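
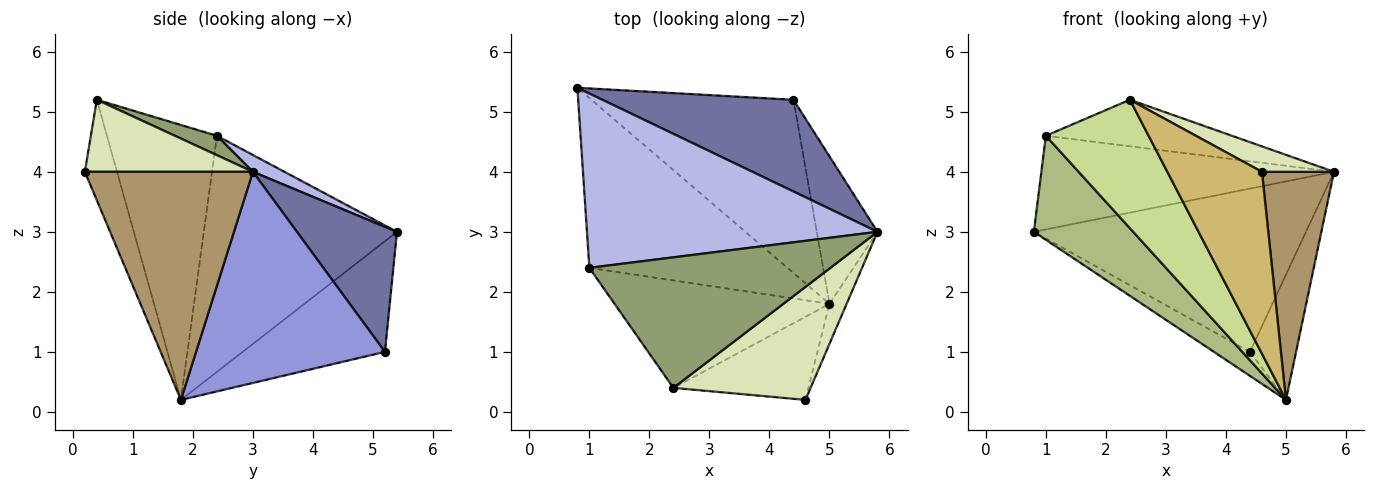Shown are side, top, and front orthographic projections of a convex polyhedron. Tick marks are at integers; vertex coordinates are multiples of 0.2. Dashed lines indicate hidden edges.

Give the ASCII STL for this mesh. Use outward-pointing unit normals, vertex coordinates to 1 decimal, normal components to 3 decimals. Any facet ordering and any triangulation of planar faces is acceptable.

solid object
 facet normal 0.305 0.830 0.466
  outer loop
   vertex 4.4 5.2 1.0
   vertex 0.8 5.4 3.0
   vertex 5.8 3.0 4.0
  endloop
 endfacet
 facet normal -0.477 0.121 -0.871
  outer loop
   vertex 4.4 5.2 1.0
   vertex 5.0 1.8 0.2
   vertex 0.8 5.4 3.0
  endloop
 endfacet
 facet normal 0.936 0.228 -0.269
  outer loop
   vertex 4.4 5.2 1.0
   vertex 5.8 3.0 4.0
   vertex 5.0 1.8 0.2
  endloop
 endfacet
 facet normal 0.051 0.473 0.880
  outer loop
   vertex 1.0 2.4 4.6
   vertex 5.8 3.0 4.0
   vertex 0.8 5.4 3.0
  endloop
 endfacet
 facet normal 0.076 0.335 0.939
  outer loop
   vertex 1.0 2.4 4.6
   vertex 2.4 0.4 5.2
   vertex 5.8 3.0 4.0
  endloop
 endfacet
 facet normal -0.713 -0.366 -0.598
  outer loop
   vertex 1.0 2.4 4.6
   vertex 0.8 5.4 3.0
   vertex 5.0 1.8 0.2
  endloop
 endfacet
 facet normal -0.634 -0.593 -0.496
  outer loop
   vertex 1.0 2.4 4.6
   vertex 5.0 1.8 0.2
   vertex 2.4 0.4 5.2
  endloop
 endfacet
 facet normal 0.456 -0.195 0.868
  outer loop
   vertex 4.6 0.2 4.0
   vertex 5.8 3.0 4.0
   vertex 2.4 0.4 5.2
  endloop
 endfacet
 facet normal 0.917 -0.393 -0.069
  outer loop
   vertex 4.6 0.2 4.0
   vertex 5.0 1.8 0.2
   vertex 5.8 3.0 4.0
  endloop
 endfacet
 facet normal -0.296 -0.869 -0.397
  outer loop
   vertex 4.6 0.2 4.0
   vertex 2.4 0.4 5.2
   vertex 5.0 1.8 0.2
  endloop
 endfacet
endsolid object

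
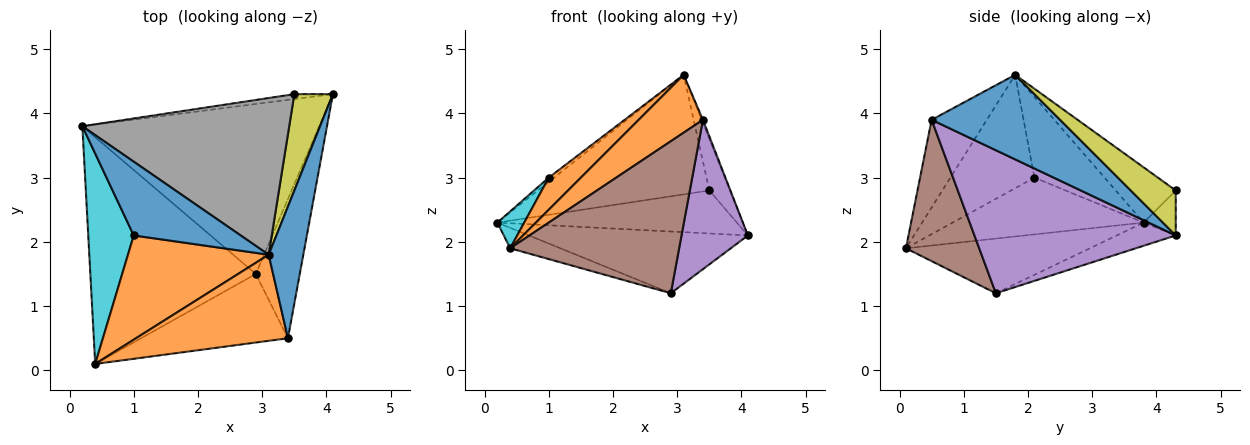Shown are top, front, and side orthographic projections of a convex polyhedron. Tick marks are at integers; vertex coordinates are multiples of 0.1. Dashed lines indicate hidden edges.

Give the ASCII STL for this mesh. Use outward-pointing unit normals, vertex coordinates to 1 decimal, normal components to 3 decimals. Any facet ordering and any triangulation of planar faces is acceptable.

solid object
 facet normal 0.925 0.009 0.379
  outer loop
   vertex 3.4 0.5 3.9
   vertex 4.1 4.3 2.1
   vertex 3.1 1.8 4.6
  endloop
 endfacet
 facet normal -0.432 -0.503 0.749
  outer loop
   vertex 3.4 0.5 3.9
   vertex 3.1 1.8 4.6
   vertex 0.4 0.1 1.9
  endloop
 endfacet
 facet normal -0.092 0.340 -0.936
  outer loop
   vertex 2.9 1.5 1.2
   vertex 0.2 3.8 2.3
   vertex 4.1 4.3 2.1
  endloop
 endfacet
 facet normal -0.313 0.085 -0.946
  outer loop
   vertex 2.9 1.5 1.2
   vertex 0.4 0.1 1.9
   vertex 0.2 3.8 2.3
  endloop
 endfacet
 facet normal 0.912 -0.301 -0.280
  outer loop
   vertex 2.9 1.5 1.2
   vertex 4.1 4.3 2.1
   vertex 3.4 0.5 3.9
  endloop
 endfacet
 facet normal 0.368 -0.848 -0.382
  outer loop
   vertex 2.9 1.5 1.2
   vertex 3.4 0.5 3.9
   vertex 0.4 0.1 1.9
  endloop
 endfacet
 facet normal -0.132 0.985 -0.113
  outer loop
   vertex 3.5 4.3 2.8
   vertex 4.1 4.3 2.1
   vertex 0.2 3.8 2.3
  endloop
 endfacet
 facet normal -0.208 0.593 0.778
  outer loop
   vertex 3.5 4.3 2.8
   vertex 0.2 3.8 2.3
   vertex 3.1 1.8 4.6
  endloop
 endfacet
 facet normal 0.717 0.328 0.615
  outer loop
   vertex 3.5 4.3 2.8
   vertex 3.1 1.8 4.6
   vertex 4.1 4.3 2.1
  endloop
 endfacet
 facet normal -0.776 -0.109 0.622
  outer loop
   vertex 1.0 2.1 3.0
   vertex 0.2 3.8 2.3
   vertex 0.4 0.1 1.9
  endloop
 endfacet
 facet normal -0.601 0.046 0.798
  outer loop
   vertex 1.0 2.1 3.0
   vertex 3.1 1.8 4.6
   vertex 0.2 3.8 2.3
  endloop
 endfacet
 facet normal -0.610 -0.233 0.757
  outer loop
   vertex 1.0 2.1 3.0
   vertex 0.4 0.1 1.9
   vertex 3.1 1.8 4.6
  endloop
 endfacet
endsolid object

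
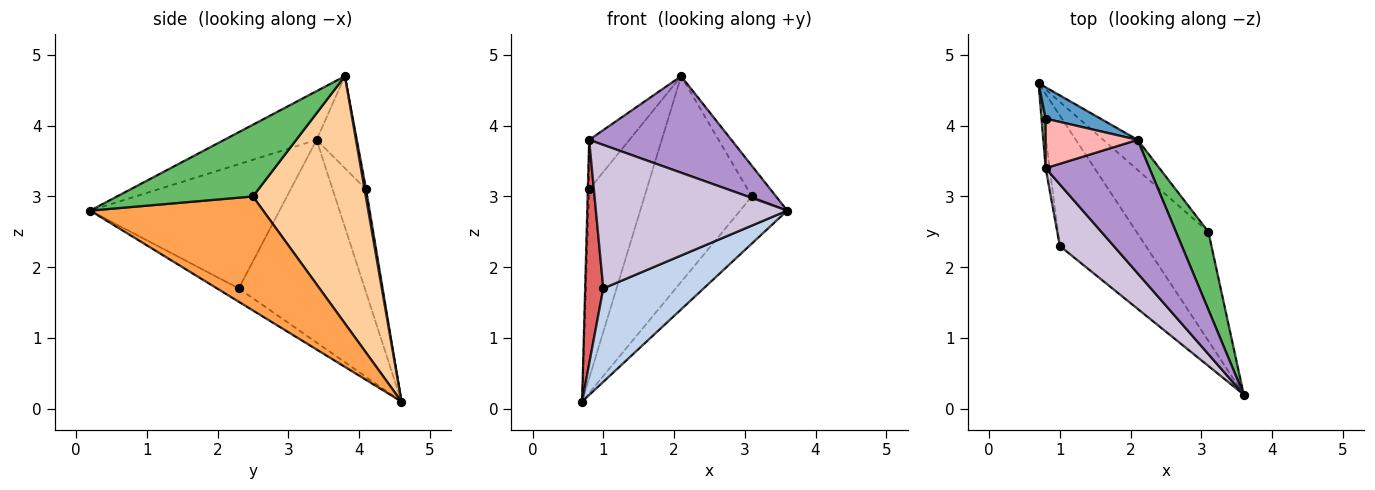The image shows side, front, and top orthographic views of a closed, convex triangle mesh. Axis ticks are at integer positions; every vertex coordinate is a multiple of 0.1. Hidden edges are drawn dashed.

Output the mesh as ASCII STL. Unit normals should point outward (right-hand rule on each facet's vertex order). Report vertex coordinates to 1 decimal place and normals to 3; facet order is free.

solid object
 facet normal 0.026 0.986 0.163
  outer loop
   vertex 0.8 4.1 3.1
   vertex 2.1 3.8 4.7
   vertex 0.7 4.6 0.1
  endloop
 endfacet
 facet normal -0.125 -0.578 -0.807
  outer loop
   vertex 1.0 2.3 1.7
   vertex 0.7 4.6 0.1
   vertex 3.6 0.2 2.8
  endloop
 endfacet
 facet normal 0.824 0.224 -0.520
  outer loop
   vertex 3.1 2.5 3.0
   vertex 3.6 0.2 2.8
   vertex 0.7 4.6 0.1
  endloop
 endfacet
 facet normal 0.721 0.686 -0.100
  outer loop
   vertex 3.1 2.5 3.0
   vertex 0.7 4.6 0.1
   vertex 2.1 3.8 4.7
  endloop
 endfacet
 facet normal 0.899 0.160 0.407
  outer loop
   vertex 3.1 2.5 3.0
   vertex 2.1 3.8 4.7
   vertex 3.6 0.2 2.8
  endloop
 endfacet
 facet normal -0.998 0.040 0.040
  outer loop
   vertex 0.8 3.4 3.8
   vertex 0.8 4.1 3.1
   vertex 0.7 4.6 0.1
  endloop
 endfacet
 facet normal -0.990 -0.143 -0.020
  outer loop
   vertex 0.8 3.4 3.8
   vertex 0.7 4.6 0.1
   vertex 1.0 2.3 1.7
  endloop
 endfacet
 facet normal -0.577 0.577 0.577
  outer loop
   vertex 0.8 3.4 3.8
   vertex 2.1 3.8 4.7
   vertex 0.8 4.1 3.1
  endloop
 endfacet
 facet normal -0.356 -0.548 0.757
  outer loop
   vertex 0.8 3.4 3.8
   vertex 3.6 0.2 2.8
   vertex 2.1 3.8 4.7
  endloop
 endfacet
 facet normal -0.673 -0.680 0.292
  outer loop
   vertex 0.8 3.4 3.8
   vertex 1.0 2.3 1.7
   vertex 3.6 0.2 2.8
  endloop
 endfacet
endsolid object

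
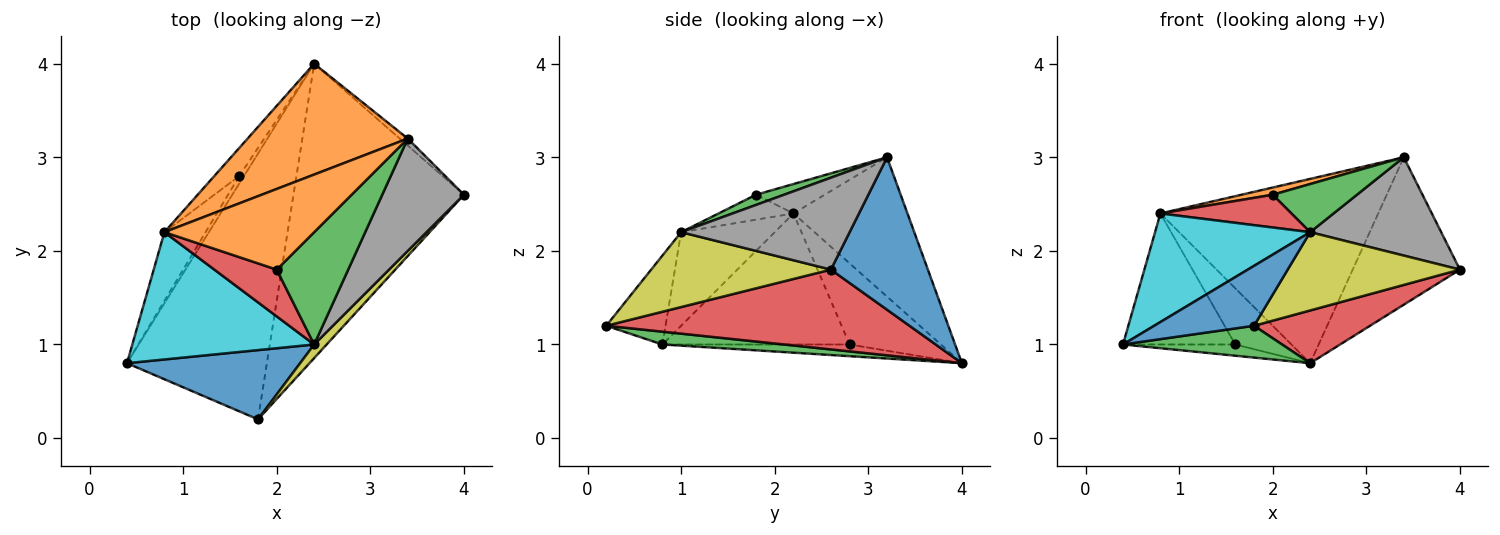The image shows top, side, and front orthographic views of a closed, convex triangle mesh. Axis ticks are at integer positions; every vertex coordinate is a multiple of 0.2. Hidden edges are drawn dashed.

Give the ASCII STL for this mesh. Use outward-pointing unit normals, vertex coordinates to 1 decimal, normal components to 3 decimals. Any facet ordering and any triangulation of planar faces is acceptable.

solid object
 facet normal 0.670 0.741 -0.035
  outer loop
   vertex 3.4 3.2 3.0
   vertex 4.0 2.6 1.8
   vertex 2.4 4.0 0.8
  endloop
 endfacet
 facet normal -0.409 0.782 0.470
  outer loop
   vertex 0.8 2.2 2.4
   vertex 3.4 3.2 3.0
   vertex 2.4 4.0 0.8
  endloop
 endfacet
 facet normal 0.091 -0.118 -0.989
  outer loop
   vertex 1.8 0.2 1.2
   vertex 0.4 0.8 1.0
   vertex 2.4 4.0 0.8
  endloop
 endfacet
 facet normal 0.419 -0.160 -0.894
  outer loop
   vertex 1.8 0.2 1.2
   vertex 2.4 4.0 0.8
   vertex 4.0 2.6 1.8
  endloop
 endfacet
 facet normal -0.811 0.487 -0.324
  outer loop
   vertex 1.6 2.8 1.0
   vertex 2.4 4.0 0.8
   vertex 0.4 0.8 1.0
  endloop
 endfacet
 facet normal -0.828 0.497 -0.260
  outer loop
   vertex 1.6 2.8 1.0
   vertex 0.4 0.8 1.0
   vertex 0.8 2.2 2.4
  endloop
 endfacet
 facet normal -0.824 0.507 -0.253
  outer loop
   vertex 1.6 2.8 1.0
   vertex 0.8 2.2 2.4
   vertex 2.4 4.0 0.8
  endloop
 endfacet
 facet normal 0.646 -0.503 0.574
  outer loop
   vertex 2.4 1.0 2.2
   vertex 4.0 2.6 1.8
   vertex 3.4 3.2 3.0
  endloop
 endfacet
 facet normal 0.717 -0.687 0.119
  outer loop
   vertex 2.4 1.0 2.2
   vertex 1.8 0.2 1.2
   vertex 4.0 2.6 1.8
  endloop
 endfacet
 facet normal -0.365 -0.604 0.708
  outer loop
   vertex 2.4 1.0 2.2
   vertex 0.8 2.2 2.4
   vertex 0.4 0.8 1.0
  endloop
 endfacet
 facet normal -0.362 -0.610 0.705
  outer loop
   vertex 2.4 1.0 2.2
   vertex 0.4 0.8 1.0
   vertex 1.8 0.2 1.2
  endloop
 endfacet
 facet normal -0.192 -0.087 0.978
  outer loop
   vertex 2.0 1.8 2.6
   vertex 3.4 3.2 3.0
   vertex 0.8 2.2 2.4
  endloop
 endfacet
 facet normal 0.130 -0.391 0.911
  outer loop
   vertex 2.0 1.8 2.6
   vertex 2.4 1.0 2.2
   vertex 3.4 3.2 3.0
  endloop
 endfacet
 facet normal -0.311 -0.545 0.778
  outer loop
   vertex 2.0 1.8 2.6
   vertex 0.8 2.2 2.4
   vertex 2.4 1.0 2.2
  endloop
 endfacet
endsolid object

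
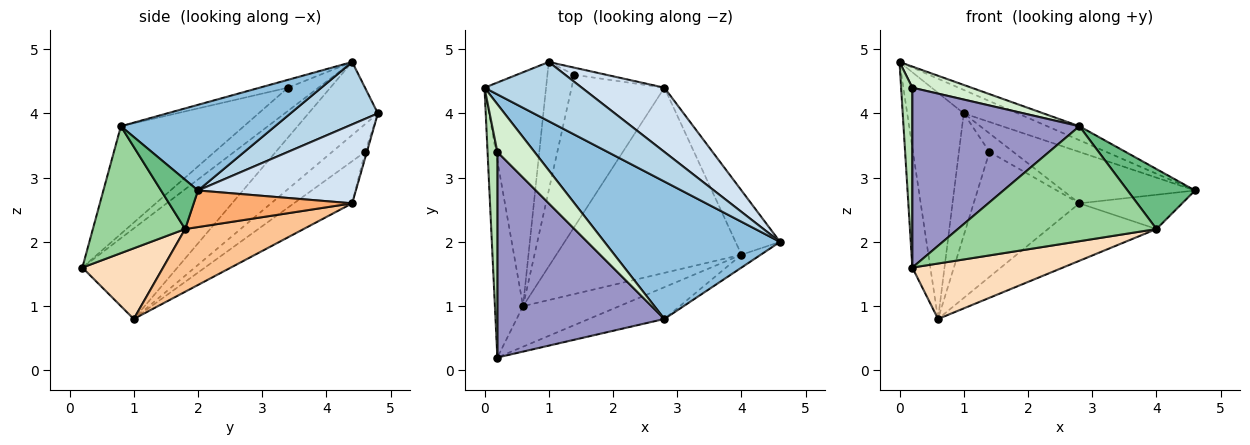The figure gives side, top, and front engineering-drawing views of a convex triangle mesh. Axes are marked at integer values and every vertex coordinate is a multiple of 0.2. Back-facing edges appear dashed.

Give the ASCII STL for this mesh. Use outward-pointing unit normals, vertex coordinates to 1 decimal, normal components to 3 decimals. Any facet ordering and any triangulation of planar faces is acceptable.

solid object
 facet normal -0.940 0.178 -0.292
  outer loop
   vertex 0.6 1.0 0.8
   vertex 0.2 0.2 1.6
   vertex 0.0 4.4 4.8
  endloop
 endfacet
 facet normal 0.437 0.091 0.895
  outer loop
   vertex 2.8 0.8 3.8
   vertex 4.6 2.0 2.8
   vertex 0.0 4.4 4.8
  endloop
 endfacet
 facet normal 0.512 0.316 0.798
  outer loop
   vertex 1.0 4.8 4.0
   vertex 0.0 4.4 4.8
   vertex 4.6 2.0 2.8
  endloop
 endfacet
 facet normal 0.598 0.501 0.626
  outer loop
   vertex 1.0 4.8 4.0
   vertex 4.6 2.0 2.8
   vertex 2.8 4.4 2.6
  endloop
 endfacet
 facet normal -0.649 0.529 -0.547
  outer loop
   vertex 1.0 4.8 4.0
   vertex 0.6 1.0 0.8
   vertex 0.0 4.4 4.8
  endloop
 endfacet
 facet normal 0.587 0.381 -0.714
  outer loop
   vertex 4.0 1.8 2.2
   vertex 2.8 4.4 2.6
   vertex 4.6 2.0 2.8
  endloop
 endfacet
 facet normal 0.308 0.282 -0.909
  outer loop
   vertex 4.0 1.8 2.2
   vertex 0.6 1.0 0.8
   vertex 2.8 4.4 2.6
  endloop
 endfacet
 facet normal 0.397 -0.741 -0.542
  outer loop
   vertex 4.0 1.8 2.2
   vertex 0.2 0.2 1.6
   vertex 0.6 1.0 0.8
  endloop
 endfacet
 facet normal 0.472 -0.862 -0.185
  outer loop
   vertex 4.0 1.8 2.2
   vertex 4.6 2.0 2.8
   vertex 2.8 0.8 3.8
  endloop
 endfacet
 facet normal 0.409 -0.880 -0.243
  outer loop
   vertex 4.0 1.8 2.2
   vertex 2.8 0.8 3.8
   vertex 0.2 0.2 1.6
  endloop
 endfacet
 facet normal -0.873 -0.322 0.367
  outer loop
   vertex 0.2 3.4 4.4
   vertex 0.0 4.4 4.8
   vertex 0.2 0.2 1.6
  endloop
 endfacet
 facet normal -0.190 -0.397 0.898
  outer loop
   vertex 0.2 3.4 4.4
   vertex 2.8 0.8 3.8
   vertex 0.0 4.4 4.8
  endloop
 endfacet
 facet normal -0.436 -0.593 0.677
  outer loop
   vertex 0.2 3.4 4.4
   vertex 0.2 0.2 1.6
   vertex 2.8 0.8 3.8
  endloop
 endfacet
 facet normal -0.331 0.600 -0.729
  outer loop
   vertex 1.4 4.6 3.4
   vertex 2.8 4.4 2.6
   vertex 0.6 1.0 0.8
  endloop
 endfacet
 facet normal -0.596 0.553 -0.582
  outer loop
   vertex 1.4 4.6 3.4
   vertex 0.6 1.0 0.8
   vertex 1.0 4.8 4.0
  endloop
 endfacet
 facet normal -0.072 0.931 -0.358
  outer loop
   vertex 1.4 4.6 3.4
   vertex 1.0 4.8 4.0
   vertex 2.8 4.4 2.6
  endloop
 endfacet
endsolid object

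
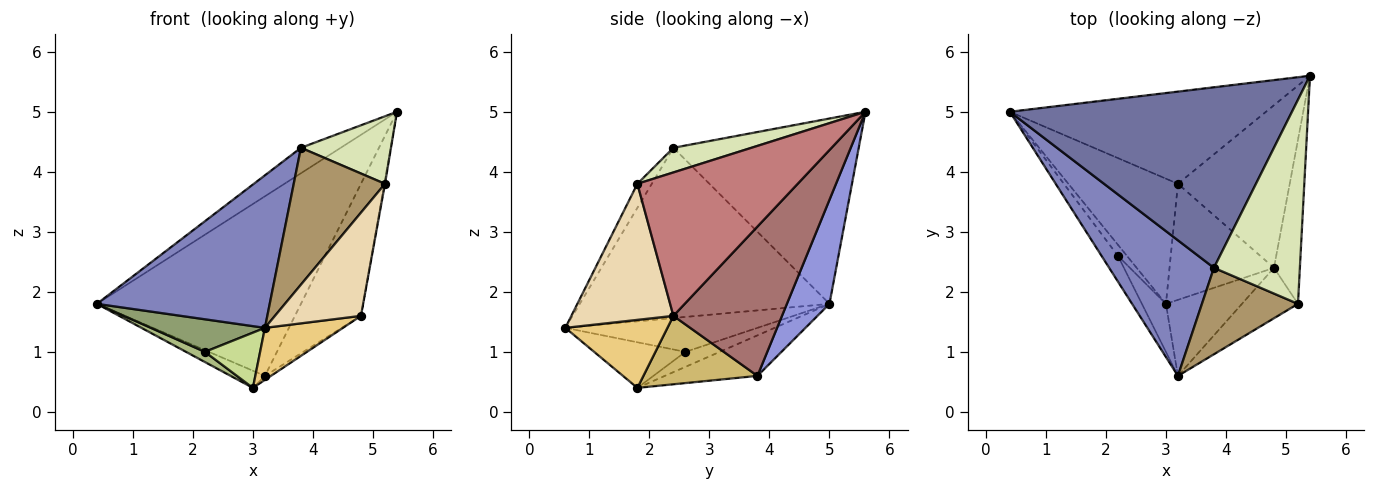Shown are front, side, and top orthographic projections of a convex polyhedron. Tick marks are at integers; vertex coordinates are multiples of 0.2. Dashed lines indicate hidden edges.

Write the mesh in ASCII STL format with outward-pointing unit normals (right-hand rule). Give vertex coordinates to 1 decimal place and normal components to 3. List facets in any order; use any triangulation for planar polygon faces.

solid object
 facet normal -0.545 0.117 0.830
  outer loop
   vertex 3.8 2.4 4.4
   vertex 5.4 5.6 5.0
   vertex 0.4 5.0 1.8
  endloop
 endfacet
 facet normal -0.734 -0.508 0.451
  outer loop
   vertex 3.8 2.4 4.4
   vertex 0.4 5.0 1.8
   vertex 3.2 0.6 1.4
  endloop
 endfacet
 facet normal 0.182 0.875 -0.449
  outer loop
   vertex 3.2 3.8 0.6
   vertex 0.4 5.0 1.8
   vertex 5.4 5.6 5.0
  endloop
 endfacet
 facet normal -0.344 0.127 -0.930
  outer loop
   vertex 3.2 3.8 0.6
   vertex 3.0 1.8 0.4
   vertex 0.4 5.0 1.8
  endloop
 endfacet
 facet normal -0.798 -0.474 -0.374
  outer loop
   vertex 2.2 2.6 1.0
   vertex 3.2 0.6 1.4
   vertex 0.4 5.0 1.8
  endloop
 endfacet
 facet normal -0.776 -0.427 -0.465
  outer loop
   vertex 2.2 2.6 1.0
   vertex 0.4 5.0 1.8
   vertex 3.0 1.8 0.4
  endloop
 endfacet
 facet normal -0.780 -0.472 -0.411
  outer loop
   vertex 2.2 2.6 1.0
   vertex 3.0 1.8 0.4
   vertex 3.2 0.6 1.4
  endloop
 endfacet
 facet normal 0.263 -0.303 0.916
  outer loop
   vertex 5.2 1.8 3.8
   vertex 5.4 5.6 5.0
   vertex 3.8 2.4 4.4
  endloop
 endfacet
 facet normal -0.132 -0.838 0.529
  outer loop
   vertex 5.2 1.8 3.8
   vertex 3.8 2.4 4.4
   vertex 3.2 0.6 1.4
  endloop
 endfacet
 facet normal 0.548 0.029 -0.836
  outer loop
   vertex 4.8 2.4 1.6
   vertex 3.0 1.8 0.4
   vertex 3.2 3.8 0.6
  endloop
 endfacet
 facet normal 0.594 -0.454 -0.664
  outer loop
   vertex 4.8 2.4 1.6
   vertex 3.2 0.6 1.4
   vertex 3.0 1.8 0.4
  endloop
 endfacet
 facet normal 0.729 -0.615 -0.300
  outer loop
   vertex 4.8 2.4 1.6
   vertex 5.2 1.8 3.8
   vertex 3.2 0.6 1.4
  endloop
 endfacet
 facet normal 0.720 0.438 -0.539
  outer loop
   vertex 4.8 2.4 1.6
   vertex 3.2 3.8 0.6
   vertex 5.4 5.6 5.0
  endloop
 endfacet
 facet normal 0.984 0.004 -0.178
  outer loop
   vertex 4.8 2.4 1.6
   vertex 5.4 5.6 5.0
   vertex 5.2 1.8 3.8
  endloop
 endfacet
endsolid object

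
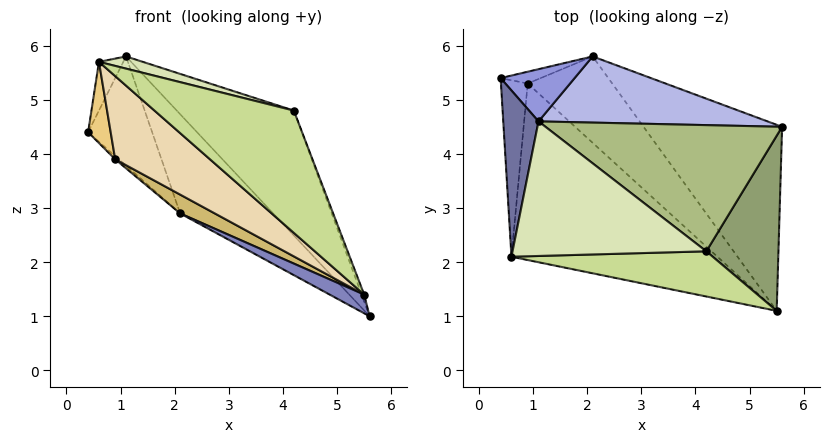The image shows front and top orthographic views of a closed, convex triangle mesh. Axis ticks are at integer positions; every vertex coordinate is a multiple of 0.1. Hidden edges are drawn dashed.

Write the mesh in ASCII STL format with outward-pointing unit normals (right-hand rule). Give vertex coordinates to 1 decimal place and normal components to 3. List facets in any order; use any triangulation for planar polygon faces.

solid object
 facet normal -0.848 0.149 0.509
  outer loop
   vertex 0.6 2.1 5.7
   vertex 1.1 4.6 5.8
   vertex 0.4 5.4 4.4
  endloop
 endfacet
 facet normal -0.500 -0.087 -0.862
  outer loop
   vertex 2.1 5.8 2.9
   vertex 5.6 4.5 1.0
   vertex 5.5 1.1 1.4
  endloop
 endfacet
 facet normal 0.166 0.890 0.425
  outer loop
   vertex 2.1 5.8 2.9
   vertex 0.4 5.4 4.4
   vertex 1.1 4.6 5.8
  endloop
 endfacet
 facet normal 0.521 0.710 0.474
  outer loop
   vertex 2.1 5.8 2.9
   vertex 1.1 4.6 5.8
   vertex 5.6 4.5 1.0
  endloop
 endfacet
 facet normal 0.935 0.014 0.353
  outer loop
   vertex 4.2 2.2 4.8
   vertex 5.5 1.1 1.4
   vertex 5.6 4.5 1.0
  endloop
 endfacet
 facet normal 0.612 0.556 0.562
  outer loop
   vertex 4.2 2.2 4.8
   vertex 5.6 4.5 1.0
   vertex 1.1 4.6 5.8
  endloop
 endfacet
 facet normal 0.112 -0.932 0.344
  outer loop
   vertex 4.2 2.2 4.8
   vertex 0.6 2.1 5.7
   vertex 5.5 1.1 1.4
  endloop
 endfacet
 facet normal 0.244 -0.087 0.966
  outer loop
   vertex 4.2 2.2 4.8
   vertex 1.1 4.6 5.8
   vertex 0.6 2.1 5.7
  endloop
 endfacet
 facet normal -0.674 0.193 -0.713
  outer loop
   vertex 0.9 5.3 3.9
   vertex 0.4 5.4 4.4
   vertex 2.1 5.8 2.9
  endloop
 endfacet
 facet normal -0.587 -0.172 -0.791
  outer loop
   vertex 0.9 5.3 3.9
   vertex 2.1 5.8 2.9
   vertex 5.5 1.1 1.4
  endloop
 endfacet
 facet normal -0.704 -0.297 -0.645
  outer loop
   vertex 0.9 5.3 3.9
   vertex 0.6 2.1 5.7
   vertex 0.4 5.4 4.4
  endloop
 endfacet
 facet normal -0.661 -0.320 -0.679
  outer loop
   vertex 0.9 5.3 3.9
   vertex 5.5 1.1 1.4
   vertex 0.6 2.1 5.7
  endloop
 endfacet
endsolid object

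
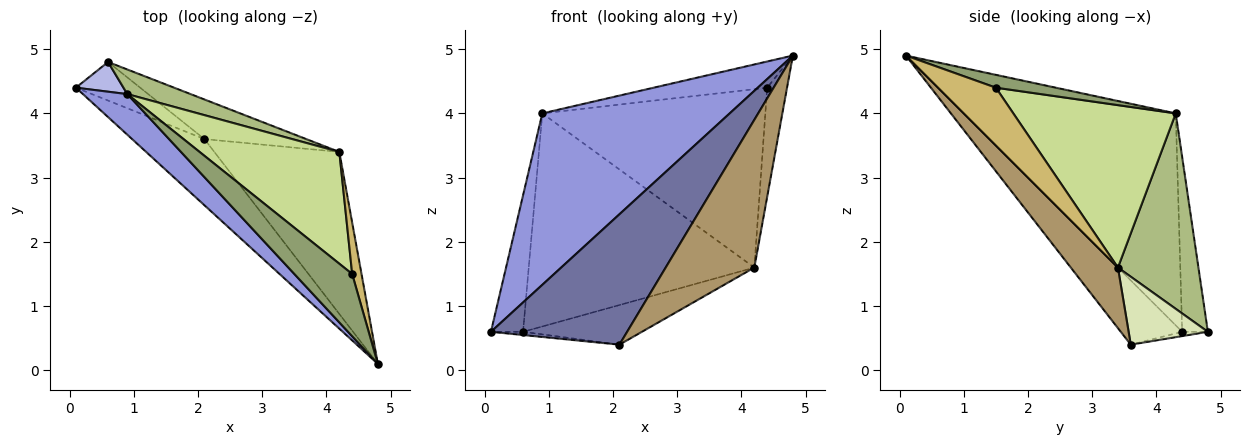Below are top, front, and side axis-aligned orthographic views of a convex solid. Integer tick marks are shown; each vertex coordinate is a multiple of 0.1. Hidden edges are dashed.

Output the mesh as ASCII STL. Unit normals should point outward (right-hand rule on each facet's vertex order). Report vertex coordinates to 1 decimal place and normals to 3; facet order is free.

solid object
 facet normal -0.373 -0.827 -0.420
  outer loop
   vertex 2.1 3.6 0.4
   vertex 4.8 0.1 4.9
   vertex 0.1 4.4 0.6
  endloop
 endfacet
 facet normal -0.066 0.083 -0.994
  outer loop
   vertex 0.6 4.8 0.6
   vertex 2.1 3.6 0.4
   vertex 0.1 4.4 0.6
  endloop
 endfacet
 facet normal -0.740 -0.654 0.155
  outer loop
   vertex 0.9 4.3 4.0
   vertex 0.1 4.4 0.6
   vertex 4.8 0.1 4.9
  endloop
 endfacet
 facet normal -0.616 0.770 0.168
  outer loop
   vertex 0.9 4.3 4.0
   vertex 0.6 4.8 0.6
   vertex 0.1 4.4 0.6
  endloop
 endfacet
 facet normal 0.201 0.380 0.903
  outer loop
   vertex 4.4 1.5 4.4
   vertex 0.9 4.3 4.0
   vertex 4.8 0.1 4.9
  endloop
 endfacet
 facet normal 0.334 0.936 0.108
  outer loop
   vertex 4.2 3.4 1.6
   vertex 0.6 4.8 0.6
   vertex 0.9 4.3 4.0
  endloop
 endfacet
 facet normal 0.525 0.721 0.452
  outer loop
   vertex 4.2 3.4 1.6
   vertex 0.9 4.3 4.0
   vertex 4.4 1.5 4.4
  endloop
 endfacet
 facet normal 0.426 0.640 -0.640
  outer loop
   vertex 4.2 3.4 1.6
   vertex 2.1 3.6 0.4
   vertex 0.6 4.8 0.6
  endloop
 endfacet
 facet normal 0.337 -0.634 -0.696
  outer loop
   vertex 4.2 3.4 1.6
   vertex 4.8 0.1 4.9
   vertex 2.1 3.6 0.4
  endloop
 endfacet
 facet normal 0.935 0.321 0.151
  outer loop
   vertex 4.2 3.4 1.6
   vertex 4.4 1.5 4.4
   vertex 4.8 0.1 4.9
  endloop
 endfacet
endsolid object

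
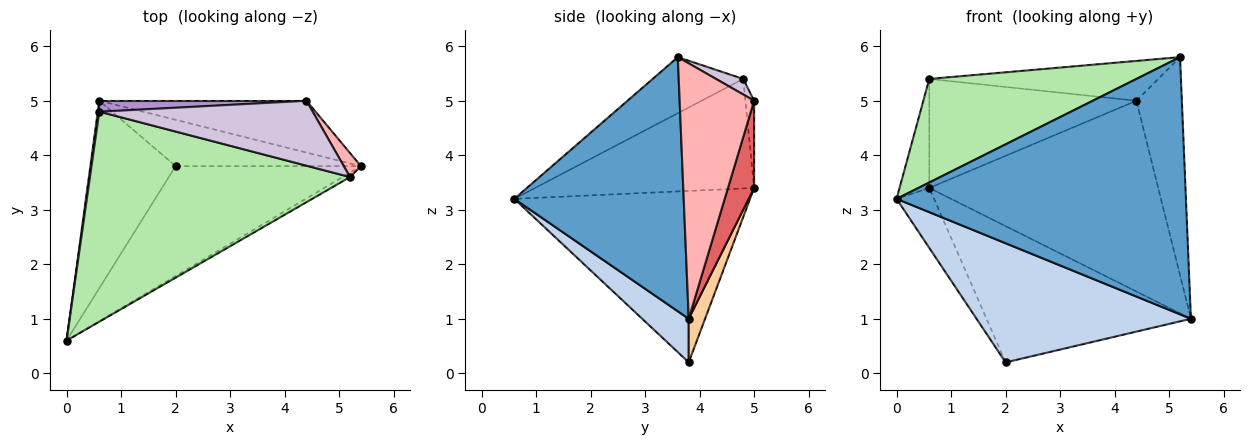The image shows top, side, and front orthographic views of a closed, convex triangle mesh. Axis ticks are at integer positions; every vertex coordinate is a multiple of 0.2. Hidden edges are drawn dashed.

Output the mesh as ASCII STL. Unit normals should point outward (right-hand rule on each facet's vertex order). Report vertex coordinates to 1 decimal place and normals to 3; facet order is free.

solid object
 facet normal 0.505 -0.863 -0.015
  outer loop
   vertex 5.2 3.6 5.8
   vertex 0.0 0.6 3.2
   vertex 5.4 3.8 1.0
  endloop
 endfacet
 facet normal 0.158 -0.726 -0.669
  outer loop
   vertex 2.0 3.8 0.2
   vertex 5.4 3.8 1.0
   vertex 0.0 0.6 3.2
  endloop
 endfacet
 facet normal -0.887 0.141 -0.441
  outer loop
   vertex 2.0 3.8 0.2
   vertex 0.0 0.6 3.2
   vertex 0.6 5.0 3.4
  endloop
 endfacet
 facet normal 0.076 0.944 -0.321
  outer loop
   vertex 2.0 3.8 0.2
   vertex 0.6 5.0 3.4
   vertex 5.4 3.8 1.0
  endloop
 endfacet
 facet normal -0.991 0.135 0.013
  outer loop
   vertex 0.6 4.8 5.4
   vertex 0.6 5.0 3.4
   vertex 0.0 0.6 3.2
  endloop
 endfacet
 facet normal -0.190 -0.434 0.881
  outer loop
   vertex 0.6 4.8 5.4
   vertex 0.0 0.6 3.2
   vertex 5.2 3.6 5.8
  endloop
 endfacet
 facet normal 0.110 0.959 -0.260
  outer loop
   vertex 4.4 5.0 5.0
   vertex 5.4 3.8 1.0
   vertex 0.6 5.0 3.4
  endloop
 endfacet
 facet normal 0.852 0.520 0.057
  outer loop
   vertex 4.4 5.0 5.0
   vertex 5.2 3.6 5.8
   vertex 5.4 3.8 1.0
  endloop
 endfacet
 facet normal -0.042 0.994 0.099
  outer loop
   vertex 4.4 5.0 5.0
   vertex 0.6 5.0 3.4
   vertex 0.6 4.8 5.4
  endloop
 endfacet
 facet normal 0.062 0.522 0.851
  outer loop
   vertex 4.4 5.0 5.0
   vertex 0.6 4.8 5.4
   vertex 5.2 3.6 5.8
  endloop
 endfacet
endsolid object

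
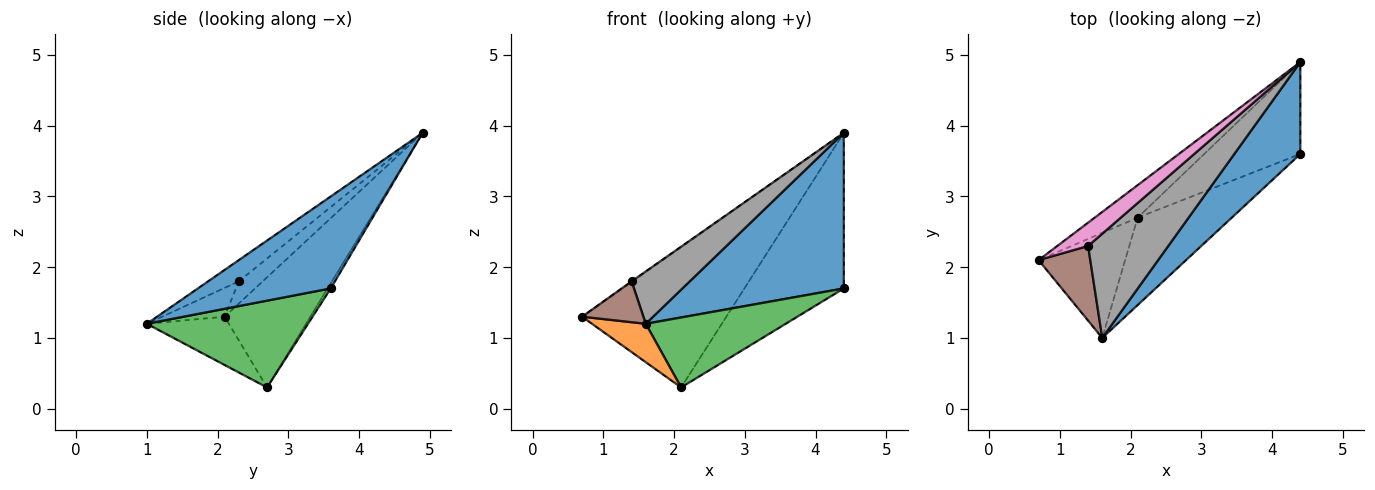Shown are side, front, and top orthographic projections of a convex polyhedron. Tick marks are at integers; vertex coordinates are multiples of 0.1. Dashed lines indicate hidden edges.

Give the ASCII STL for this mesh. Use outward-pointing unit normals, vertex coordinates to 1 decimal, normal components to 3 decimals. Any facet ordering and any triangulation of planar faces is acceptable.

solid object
 facet normal 0.578 -0.702 0.415
  outer loop
   vertex 4.4 4.9 3.9
   vertex 1.6 1.0 1.2
   vertex 4.4 3.6 1.7
  endloop
 endfacet
 facet normal -0.464 -0.304 -0.832
  outer loop
   vertex 2.1 2.7 0.3
   vertex 1.6 1.0 1.2
   vertex 0.7 2.1 1.3
  endloop
 endfacet
 facet normal 0.584 -0.507 -0.634
  outer loop
   vertex 2.1 2.7 0.3
   vertex 4.4 3.6 1.7
   vertex 1.6 1.0 1.2
  endloop
 endfacet
 facet normal -0.501 0.843 -0.195
  outer loop
   vertex 2.1 2.7 0.3
   vertex 0.7 2.1 1.3
   vertex 4.4 4.9 3.9
  endloop
 endfacet
 facet normal -0.027 0.861 -0.509
  outer loop
   vertex 2.1 2.7 0.3
   vertex 4.4 4.9 3.9
   vertex 4.4 3.6 1.7
  endloop
 endfacet
 facet normal -0.440 -0.431 0.788
  outer loop
   vertex 1.4 2.3 1.8
   vertex 0.7 2.1 1.3
   vertex 1.6 1.0 1.2
  endloop
 endfacet
 facet normal -0.585 0.020 0.811
  outer loop
   vertex 1.4 2.3 1.8
   vertex 4.4 4.9 3.9
   vertex 0.7 2.1 1.3
  endloop
 endfacet
 facet normal -0.230 -0.437 0.870
  outer loop
   vertex 1.4 2.3 1.8
   vertex 1.6 1.0 1.2
   vertex 4.4 4.9 3.9
  endloop
 endfacet
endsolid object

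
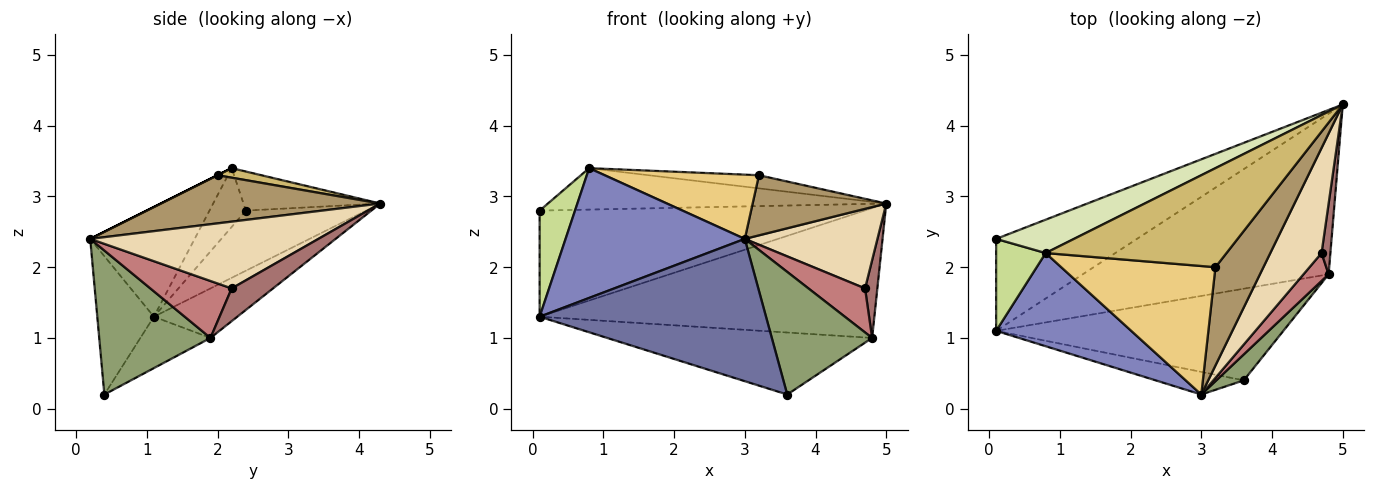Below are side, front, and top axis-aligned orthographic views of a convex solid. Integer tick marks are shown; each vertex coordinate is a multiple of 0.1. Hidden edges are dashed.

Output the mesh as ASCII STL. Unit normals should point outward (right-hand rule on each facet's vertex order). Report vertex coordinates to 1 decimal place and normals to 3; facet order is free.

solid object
 facet normal -0.240 -0.959 -0.153
  outer loop
   vertex 3.0 0.2 2.4
   vertex 0.1 1.1 1.3
   vertex 3.6 0.4 0.2
  endloop
 endfacet
 facet normal -0.428 -0.734 0.527
  outer loop
   vertex 0.8 2.2 3.4
   vertex 0.1 1.1 1.3
   vertex 3.0 0.2 2.4
  endloop
 endfacet
 facet normal -0.155 0.621 -0.768
  outer loop
   vertex 4.8 1.9 1.0
   vertex 0.1 1.1 1.3
   vertex 5.0 4.3 2.9
  endloop
 endfacet
 facet normal -0.147 0.554 -0.819
  outer loop
   vertex 4.8 1.9 1.0
   vertex 3.6 0.4 0.2
   vertex 0.1 1.1 1.3
  endloop
 endfacet
 facet normal 0.735 -0.663 0.140
  outer loop
   vertex 4.8 1.9 1.0
   vertex 3.0 0.2 2.4
   vertex 3.6 0.4 0.2
  endloop
 endfacet
 facet normal -0.269 0.728 -0.631
  outer loop
   vertex 0.1 2.4 2.8
   vertex 5.0 4.3 2.9
   vertex 0.1 1.1 1.3
  endloop
 endfacet
 facet normal -0.614 -0.597 0.517
  outer loop
   vertex 0.1 2.4 2.8
   vertex 0.1 1.1 1.3
   vertex 0.8 2.2 3.4
  endloop
 endfacet
 facet normal -0.300 0.743 0.598
  outer loop
   vertex 0.1 2.4 2.8
   vertex 0.8 2.2 3.4
   vertex 5.0 4.3 2.9
  endloop
 endfacet
 facet normal 0.650 -0.396 0.648
  outer loop
   vertex 3.2 2.0 3.3
   vertex 3.0 0.2 2.4
   vertex 5.0 4.3 2.9
  endloop
 endfacet
 facet normal 0.052 0.131 0.990
  outer loop
   vertex 3.2 2.0 3.3
   vertex 5.0 4.3 2.9
   vertex 0.8 2.2 3.4
  endloop
 endfacet
 facet normal 0.000 -0.447 0.894
  outer loop
   vertex 3.2 2.0 3.3
   vertex 0.8 2.2 3.4
   vertex 3.0 0.2 2.4
  endloop
 endfacet
 facet normal 0.720 -0.419 0.553
  outer loop
   vertex 4.7 2.2 1.7
   vertex 5.0 4.3 2.9
   vertex 3.0 0.2 2.4
  endloop
 endfacet
 facet normal 0.928 -0.276 0.251
  outer loop
   vertex 4.7 2.2 1.7
   vertex 4.8 1.9 1.0
   vertex 5.0 4.3 2.9
  endloop
 endfacet
 facet normal 0.772 -0.537 0.340
  outer loop
   vertex 4.7 2.2 1.7
   vertex 3.0 0.2 2.4
   vertex 4.8 1.9 1.0
  endloop
 endfacet
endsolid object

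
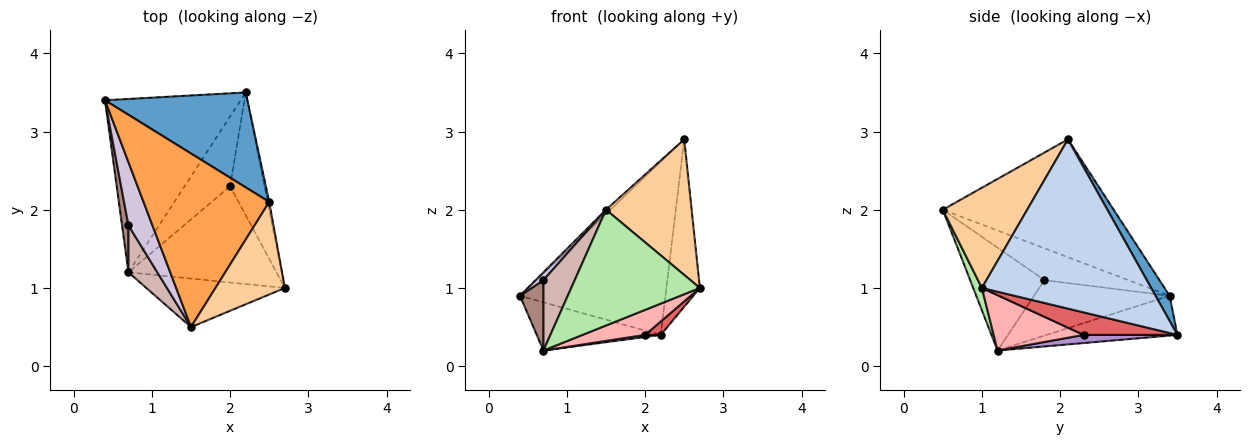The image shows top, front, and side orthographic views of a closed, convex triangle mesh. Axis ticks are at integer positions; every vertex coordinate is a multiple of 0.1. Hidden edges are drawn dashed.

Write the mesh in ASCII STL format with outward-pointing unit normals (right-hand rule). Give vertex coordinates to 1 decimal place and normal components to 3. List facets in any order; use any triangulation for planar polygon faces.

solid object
 facet normal 0.085 0.874 0.479
  outer loop
   vertex 2.5 2.1 2.9
   vertex 2.2 3.5 0.4
   vertex 0.4 3.4 0.9
  endloop
 endfacet
 facet normal 0.981 0.194 -0.009
  outer loop
   vertex 2.5 2.1 2.9
   vertex 2.7 1.0 1.0
   vertex 2.2 3.5 0.4
  endloop
 endfacet
 facet normal -0.684 0.017 0.729
  outer loop
   vertex 1.5 0.5 2.0
   vertex 2.5 2.1 2.9
   vertex 0.4 3.4 0.9
  endloop
 endfacet
 facet normal 0.631 -0.641 0.437
  outer loop
   vertex 1.5 0.5 2.0
   vertex 2.7 1.0 1.0
   vertex 2.5 2.1 2.9
  endloop
 endfacet
 facet normal -0.272 0.258 -0.927
  outer loop
   vertex 0.7 1.2 0.2
   vertex 0.4 3.4 0.9
   vertex 2.2 3.5 0.4
  endloop
 endfacet
 facet normal 0.062 -0.921 -0.386
  outer loop
   vertex 0.7 1.2 0.2
   vertex 2.7 1.0 1.0
   vertex 1.5 0.5 2.0
  endloop
 endfacet
 facet normal 0.545 -0.091 -0.833
  outer loop
   vertex 2.0 2.3 0.4
   vertex 2.2 3.5 0.4
   vertex 2.7 1.0 1.0
  endloop
 endfacet
 facet normal 0.340 -0.237 -0.910
  outer loop
   vertex 2.0 2.3 0.4
   vertex 2.7 1.0 1.0
   vertex 0.7 1.2 0.2
  endloop
 endfacet
 facet normal 0.176 -0.029 -0.984
  outer loop
   vertex 2.0 2.3 0.4
   vertex 0.7 1.2 0.2
   vertex 2.2 3.5 0.4
  endloop
 endfacet
 facet normal -0.796 -0.074 0.601
  outer loop
   vertex 0.7 1.8 1.1
   vertex 1.5 0.5 2.0
   vertex 0.4 3.4 0.9
  endloop
 endfacet
 facet normal -0.979 -0.169 0.113
  outer loop
   vertex 0.7 1.8 1.1
   vertex 0.4 3.4 0.9
   vertex 0.7 1.2 0.2
  endloop
 endfacet
 facet normal -0.892 -0.376 0.250
  outer loop
   vertex 0.7 1.8 1.1
   vertex 0.7 1.2 0.2
   vertex 1.5 0.5 2.0
  endloop
 endfacet
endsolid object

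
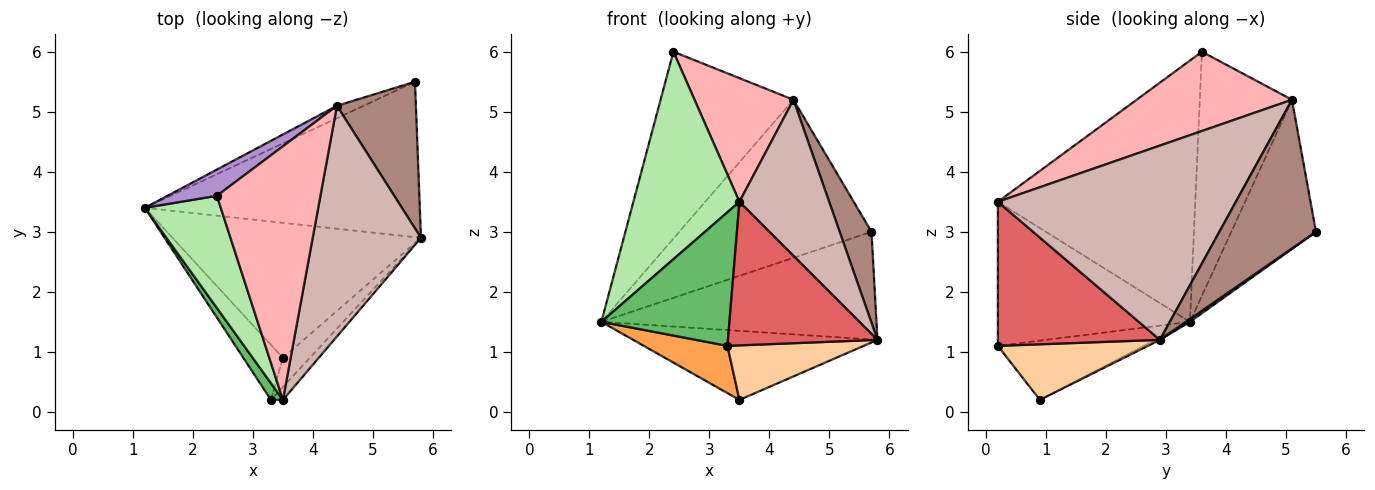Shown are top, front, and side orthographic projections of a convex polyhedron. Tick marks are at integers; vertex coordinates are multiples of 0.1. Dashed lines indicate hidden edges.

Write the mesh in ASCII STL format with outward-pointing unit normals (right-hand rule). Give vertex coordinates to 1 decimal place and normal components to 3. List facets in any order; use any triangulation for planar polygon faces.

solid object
 facet normal 0.008 0.569 -0.822
  outer loop
   vertex 5.7 5.5 3.0
   vertex 5.8 2.9 1.2
   vertex 1.2 3.4 1.5
  endloop
 endfacet
 facet normal -0.009 0.455 -0.890
  outer loop
   vertex 3.5 0.9 0.2
   vertex 1.2 3.4 1.5
   vertex 5.8 2.9 1.2
  endloop
 endfacet
 facet normal -0.751 -0.430 -0.501
  outer loop
   vertex 3.5 0.9 0.2
   vertex 3.3 0.2 1.1
   vertex 1.2 3.4 1.5
  endloop
 endfacet
 facet normal 0.697 -0.633 -0.337
  outer loop
   vertex 3.5 0.9 0.2
   vertex 5.8 2.9 1.2
   vertex 3.3 0.2 1.1
  endloop
 endfacet
 facet normal -0.830 -0.553 0.069
  outer loop
   vertex 3.5 0.2 3.5
   vertex 1.2 3.4 1.5
   vertex 3.3 0.2 1.1
  endloop
 endfacet
 facet normal -0.853 -0.458 0.248
  outer loop
   vertex 3.5 0.2 3.5
   vertex 2.4 3.6 6.0
   vertex 1.2 3.4 1.5
  endloop
 endfacet
 facet normal 0.734 -0.677 -0.061
  outer loop
   vertex 3.5 0.2 3.5
   vertex 3.3 0.2 1.1
   vertex 5.8 2.9 1.2
  endloop
 endfacet
 facet normal 0.567 -0.361 0.740
  outer loop
   vertex 4.4 5.1 5.2
   vertex 2.4 3.6 6.0
   vertex 3.5 0.2 3.5
  endloop
 endfacet
 facet normal -0.566 0.816 0.115
  outer loop
   vertex 4.4 5.1 5.2
   vertex 1.2 3.4 1.5
   vertex 2.4 3.6 6.0
  endloop
 endfacet
 facet normal -0.402 0.913 -0.072
  outer loop
   vertex 4.4 5.1 5.2
   vertex 5.7 5.5 3.0
   vertex 1.2 3.4 1.5
  endloop
 endfacet
 facet normal 0.848 -0.279 0.450
  outer loop
   vertex 4.4 5.1 5.2
   vertex 5.8 2.9 1.2
   vertex 5.7 5.5 3.0
  endloop
 endfacet
 facet normal 0.830 -0.313 0.462
  outer loop
   vertex 4.4 5.1 5.2
   vertex 3.5 0.2 3.5
   vertex 5.8 2.9 1.2
  endloop
 endfacet
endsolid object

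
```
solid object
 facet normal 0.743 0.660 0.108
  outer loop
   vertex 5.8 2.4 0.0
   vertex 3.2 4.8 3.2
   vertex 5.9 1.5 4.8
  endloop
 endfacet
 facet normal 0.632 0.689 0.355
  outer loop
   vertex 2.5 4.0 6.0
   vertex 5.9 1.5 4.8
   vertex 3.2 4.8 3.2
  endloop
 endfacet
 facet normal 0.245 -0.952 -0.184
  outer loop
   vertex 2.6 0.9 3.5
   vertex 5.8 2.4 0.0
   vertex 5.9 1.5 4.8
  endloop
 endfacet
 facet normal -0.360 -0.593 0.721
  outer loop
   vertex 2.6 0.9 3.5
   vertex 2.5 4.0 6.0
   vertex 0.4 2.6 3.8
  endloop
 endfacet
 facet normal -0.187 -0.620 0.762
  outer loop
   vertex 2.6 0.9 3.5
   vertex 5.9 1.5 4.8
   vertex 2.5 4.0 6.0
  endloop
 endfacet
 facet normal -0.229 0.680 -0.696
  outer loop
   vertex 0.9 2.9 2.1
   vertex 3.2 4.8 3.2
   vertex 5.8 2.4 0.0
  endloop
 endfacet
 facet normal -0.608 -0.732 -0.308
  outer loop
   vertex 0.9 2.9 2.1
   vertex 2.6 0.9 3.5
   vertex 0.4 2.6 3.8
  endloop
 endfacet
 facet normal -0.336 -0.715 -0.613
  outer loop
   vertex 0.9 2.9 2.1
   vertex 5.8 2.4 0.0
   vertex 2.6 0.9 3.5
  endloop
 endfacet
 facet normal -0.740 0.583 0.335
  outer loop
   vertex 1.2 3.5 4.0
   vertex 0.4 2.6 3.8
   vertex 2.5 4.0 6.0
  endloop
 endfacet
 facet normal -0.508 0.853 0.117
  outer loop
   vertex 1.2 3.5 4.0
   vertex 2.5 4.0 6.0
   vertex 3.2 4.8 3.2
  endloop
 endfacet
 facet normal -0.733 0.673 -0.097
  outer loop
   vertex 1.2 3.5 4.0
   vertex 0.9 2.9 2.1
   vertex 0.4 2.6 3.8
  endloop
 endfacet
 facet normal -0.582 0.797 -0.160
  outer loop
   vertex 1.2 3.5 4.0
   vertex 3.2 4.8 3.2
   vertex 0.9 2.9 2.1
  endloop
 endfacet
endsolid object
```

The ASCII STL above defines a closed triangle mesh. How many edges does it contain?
18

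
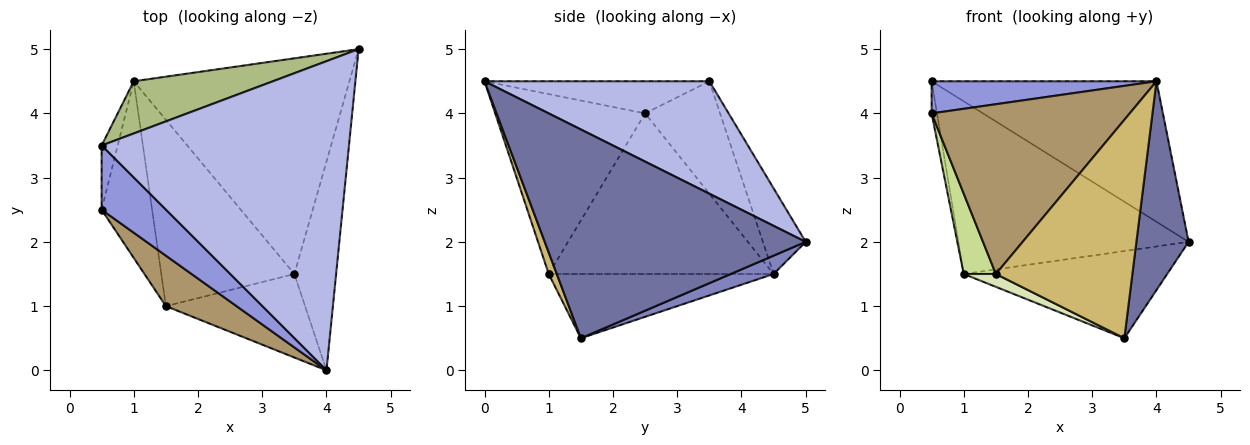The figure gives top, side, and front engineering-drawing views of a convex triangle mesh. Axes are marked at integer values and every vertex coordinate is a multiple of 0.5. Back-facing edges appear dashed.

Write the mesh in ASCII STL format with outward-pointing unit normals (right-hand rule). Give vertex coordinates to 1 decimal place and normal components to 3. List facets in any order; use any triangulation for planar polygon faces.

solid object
 facet normal 0.962 -0.192 -0.192
  outer loop
   vertex 3.5 1.5 0.5
   vertex 4.5 5.0 2.0
   vertex 4.0 0.0 4.5
  endloop
 endfacet
 facet normal 0.079 0.374 -0.924
  outer loop
   vertex 1.0 4.5 1.5
   vertex 4.5 5.0 2.0
   vertex 3.5 1.5 0.5
  endloop
 endfacet
 facet normal -0.408 -0.408 0.816
  outer loop
   vertex 0.5 3.5 4.5
   vertex 0.5 2.5 4.0
   vertex 4.0 0.0 4.5
  endloop
 endfacet
 facet normal 0.382 0.382 0.841
  outer loop
   vertex 0.5 3.5 4.5
   vertex 4.0 0.0 4.5
   vertex 4.5 5.0 2.0
  endloop
 endfacet
 facet normal -0.987 0.071 -0.141
  outer loop
   vertex 0.5 3.5 4.5
   vertex 1.0 4.5 1.5
   vertex 0.5 2.5 4.0
  endloop
 endfacet
 facet normal -0.175 0.942 0.285
  outer loop
   vertex 0.5 3.5 4.5
   vertex 4.5 5.0 2.0
   vertex 1.0 4.5 1.5
  endloop
 endfacet
 facet normal -0.945 -0.135 -0.297
  outer loop
   vertex 1.5 1.0 1.5
   vertex 0.5 2.5 4.0
   vertex 1.0 4.5 1.5
  endloop
 endfacet
 facet normal -0.434 -0.062 -0.899
  outer loop
   vertex 1.5 1.0 1.5
   vertex 1.0 4.5 1.5
   vertex 3.5 1.5 0.5
  endloop
 endfacet
 facet normal -0.587 -0.776 0.231
  outer loop
   vertex 1.5 1.0 1.5
   vertex 4.0 0.0 4.5
   vertex 0.5 2.5 4.0
  endloop
 endfacet
 facet normal 0.055 -0.933 -0.357
  outer loop
   vertex 1.5 1.0 1.5
   vertex 3.5 1.5 0.5
   vertex 4.0 0.0 4.5
  endloop
 endfacet
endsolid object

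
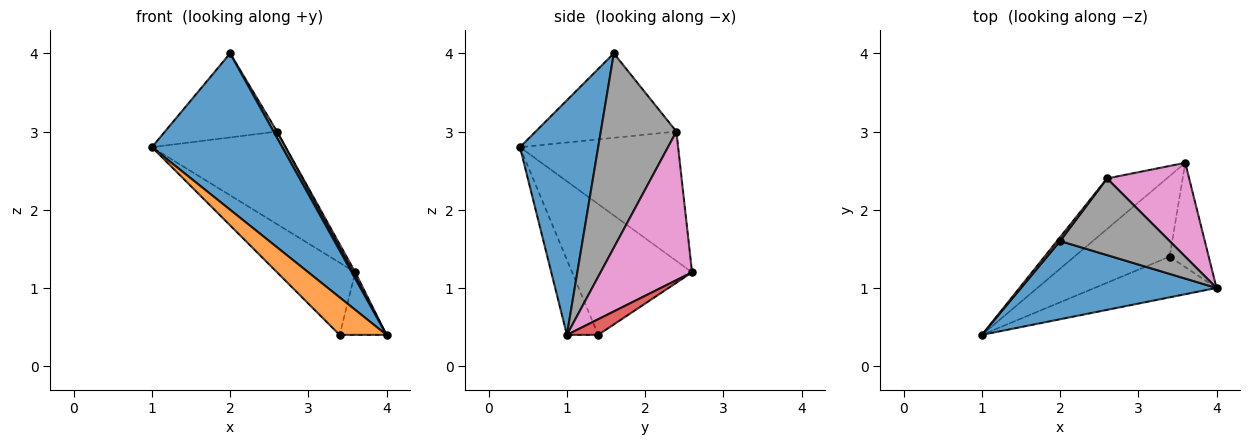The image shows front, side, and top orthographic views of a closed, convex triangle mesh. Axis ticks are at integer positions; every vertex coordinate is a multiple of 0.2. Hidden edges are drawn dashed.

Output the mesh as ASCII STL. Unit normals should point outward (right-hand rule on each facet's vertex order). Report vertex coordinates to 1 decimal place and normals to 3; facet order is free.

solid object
 facet normal 0.473 -0.788 0.394
  outer loop
   vertex 2.0 1.6 4.0
   vertex 1.0 0.4 2.8
   vertex 4.0 1.0 0.4
  endloop
 endfacet
 facet normal -0.412 -0.618 -0.670
  outer loop
   vertex 3.4 1.4 0.4
   vertex 4.0 1.0 0.4
   vertex 1.0 0.4 2.8
  endloop
 endfacet
 facet normal -0.715 0.466 -0.521
  outer loop
   vertex 3.4 1.4 0.4
   vertex 1.0 0.4 2.8
   vertex 3.6 2.6 1.2
  endloop
 endfacet
 facet normal 0.324 0.487 -0.811
  outer loop
   vertex 3.4 1.4 0.4
   vertex 3.6 2.6 1.2
   vertex 4.0 1.0 0.4
  endloop
 endfacet
 facet normal -0.720 0.609 -0.332
  outer loop
   vertex 2.6 2.4 3.0
   vertex 3.6 2.6 1.2
   vertex 1.0 0.4 2.8
  endloop
 endfacet
 facet normal -0.782 0.623 0.029
  outer loop
   vertex 2.6 2.4 3.0
   vertex 1.0 0.4 2.8
   vertex 2.0 1.6 4.0
  endloop
 endfacet
 facet normal 0.875 -0.023 0.484
  outer loop
   vertex 2.6 2.4 3.0
   vertex 4.0 1.0 0.4
   vertex 3.6 2.6 1.2
  endloop
 endfacet
 facet normal 0.871 -0.040 0.490
  outer loop
   vertex 2.6 2.4 3.0
   vertex 2.0 1.6 4.0
   vertex 4.0 1.0 0.4
  endloop
 endfacet
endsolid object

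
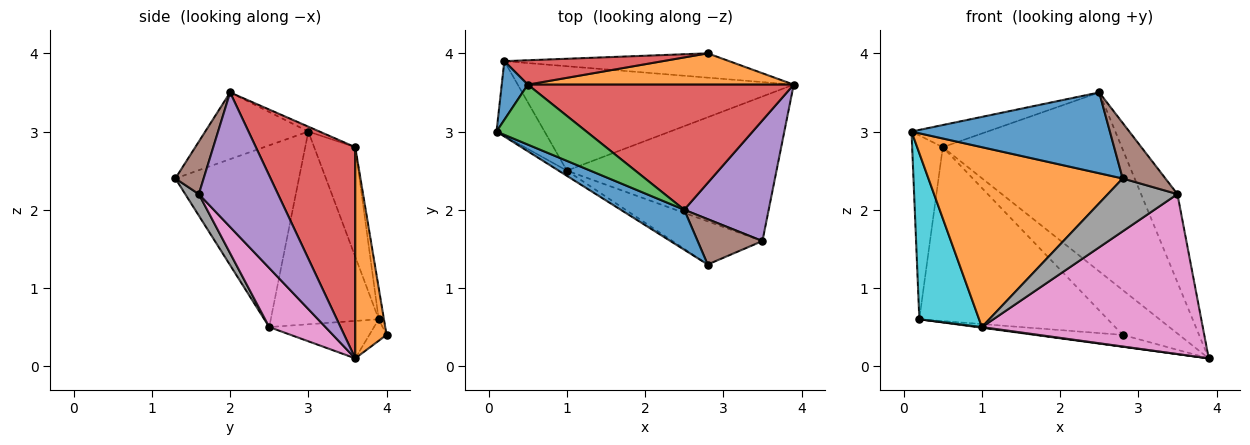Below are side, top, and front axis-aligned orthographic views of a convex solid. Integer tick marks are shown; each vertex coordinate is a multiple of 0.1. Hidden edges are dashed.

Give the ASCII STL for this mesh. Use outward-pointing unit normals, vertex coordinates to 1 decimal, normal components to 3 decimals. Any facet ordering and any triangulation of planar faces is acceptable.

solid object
 facet normal -0.422 -0.813 0.402
  outer loop
   vertex 2.5 2.0 3.5
   vertex 0.1 3.0 3.0
   vertex 2.8 1.3 2.4
  endloop
 endfacet
 facet normal -0.537 -0.844 -0.024
  outer loop
   vertex 1.0 2.5 0.5
   vertex 2.8 1.3 2.4
   vertex 0.1 3.0 3.0
  endloop
 endfacet
 facet normal -0.051 0.346 0.937
  outer loop
   vertex 0.5 3.6 2.8
   vertex 0.1 3.0 3.0
   vertex 2.5 2.0 3.5
  endloop
 endfacet
 facet normal 0.414 0.746 0.522
  outer loop
   vertex 0.5 3.6 2.8
   vertex 2.5 2.0 3.5
   vertex 3.9 3.6 0.1
  endloop
 endfacet
 facet normal 0.789 0.363 0.496
  outer loop
   vertex 3.5 1.6 2.2
   vertex 3.9 3.6 0.1
   vertex 2.5 2.0 3.5
  endloop
 endfacet
 facet normal 0.456 -0.689 0.563
  outer loop
   vertex 3.5 1.6 2.2
   vertex 2.5 2.0 3.5
   vertex 2.8 1.3 2.4
  endloop
 endfacet
 facet normal 0.186 -0.729 -0.659
  outer loop
   vertex 3.5 1.6 2.2
   vertex 1.0 2.5 0.5
   vertex 3.9 3.6 0.1
  endloop
 endfacet
 facet normal 0.150 -0.766 -0.625
  outer loop
   vertex 3.5 1.6 2.2
   vertex 2.8 1.3 2.4
   vertex 1.0 2.5 0.5
  endloop
 endfacet
 facet normal -0.134 -0.006 -0.991
  outer loop
   vertex 0.2 3.9 0.6
   vertex 3.9 3.6 0.1
   vertex 1.0 2.5 0.5
  endloop
 endfacet
 facet normal -0.855 -0.473 -0.213
  outer loop
   vertex 0.2 3.9 0.6
   vertex 1.0 2.5 0.5
   vertex 0.1 3.0 3.0
  endloop
 endfacet
 facet normal -0.787 0.587 0.187
  outer loop
   vertex 0.2 3.9 0.6
   vertex 0.1 3.0 3.0
   vertex 0.5 3.6 2.8
  endloop
 endfacet
 facet normal 0.414 0.747 0.521
  outer loop
   vertex 2.8 4.0 0.4
   vertex 0.5 3.6 2.8
   vertex 3.9 3.6 0.1
  endloop
 endfacet
 facet normal -0.086 0.436 -0.896
  outer loop
   vertex 2.8 4.0 0.4
   vertex 3.9 3.6 0.1
   vertex 0.2 3.9 0.6
  endloop
 endfacet
 facet normal -0.027 0.990 0.139
  outer loop
   vertex 2.8 4.0 0.4
   vertex 0.2 3.9 0.6
   vertex 0.5 3.6 2.8
  endloop
 endfacet
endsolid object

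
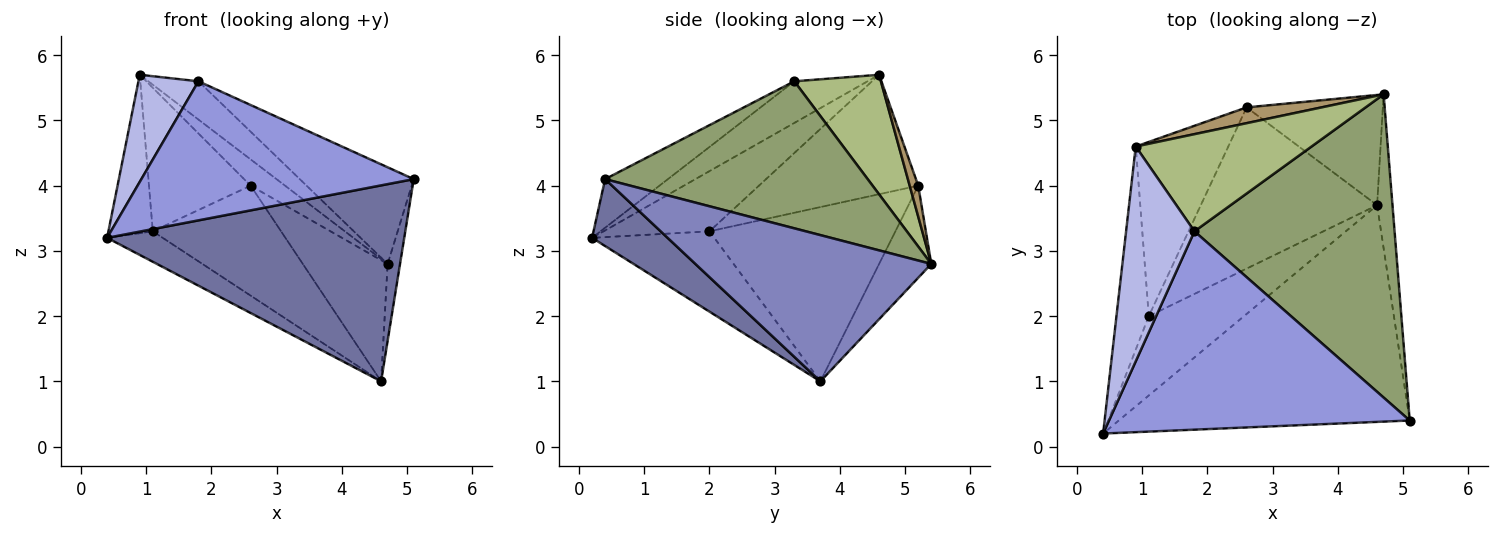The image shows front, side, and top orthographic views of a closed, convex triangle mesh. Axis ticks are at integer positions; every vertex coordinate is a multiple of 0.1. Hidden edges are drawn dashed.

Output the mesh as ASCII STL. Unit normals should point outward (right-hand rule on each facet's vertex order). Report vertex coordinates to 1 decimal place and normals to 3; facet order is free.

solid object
 facet normal 0.168 -0.661 -0.731
  outer loop
   vertex 4.6 3.7 1.0
   vertex 5.1 0.4 4.1
   vertex 0.4 0.2 3.2
  endloop
 endfacet
 facet normal 0.993 0.052 -0.105
  outer loop
   vertex 4.6 3.7 1.0
   vertex 4.7 5.4 2.8
   vertex 5.1 0.4 4.1
  endloop
 endfacet
 facet normal -0.131 -0.569 0.812
  outer loop
   vertex 1.8 3.3 5.6
   vertex 0.4 0.2 3.2
   vertex 5.1 0.4 4.1
  endloop
 endfacet
 facet normal -0.479 -0.392 0.786
  outer loop
   vertex 1.8 3.3 5.6
   vertex 0.9 4.6 5.7
   vertex 0.4 0.2 3.2
  endloop
 endfacet
 facet normal 0.573 0.249 0.781
  outer loop
   vertex 1.8 3.3 5.6
   vertex 5.1 0.4 4.1
   vertex 4.7 5.4 2.8
  endloop
 endfacet
 facet normal 0.535 0.310 0.786
  outer loop
   vertex 1.8 3.3 5.6
   vertex 4.7 5.4 2.8
   vertex 0.9 4.6 5.7
  endloop
 endfacet
 facet normal -0.827 0.346 -0.444
  outer loop
   vertex 1.1 2.0 3.3
   vertex 0.4 0.2 3.2
   vertex 0.9 4.6 5.7
  endloop
 endfacet
 facet normal -0.619 0.281 -0.734
  outer loop
   vertex 1.1 2.0 3.3
   vertex 4.6 3.7 1.0
   vertex 0.4 0.2 3.2
  endloop
 endfacet
 facet normal 0.208 0.838 0.504
  outer loop
   vertex 2.6 5.2 4.0
   vertex 0.9 4.6 5.7
   vertex 4.7 5.4 2.8
  endloop
 endfacet
 facet normal -0.414 0.673 -0.613
  outer loop
   vertex 2.6 5.2 4.0
   vertex 4.7 5.4 2.8
   vertex 4.6 3.7 1.0
  endloop
 endfacet
 facet normal -0.706 0.450 -0.547
  outer loop
   vertex 2.6 5.2 4.0
   vertex 1.1 2.0 3.3
   vertex 0.9 4.6 5.7
  endloop
 endfacet
 facet normal -0.632 0.436 -0.640
  outer loop
   vertex 2.6 5.2 4.0
   vertex 4.6 3.7 1.0
   vertex 1.1 2.0 3.3
  endloop
 endfacet
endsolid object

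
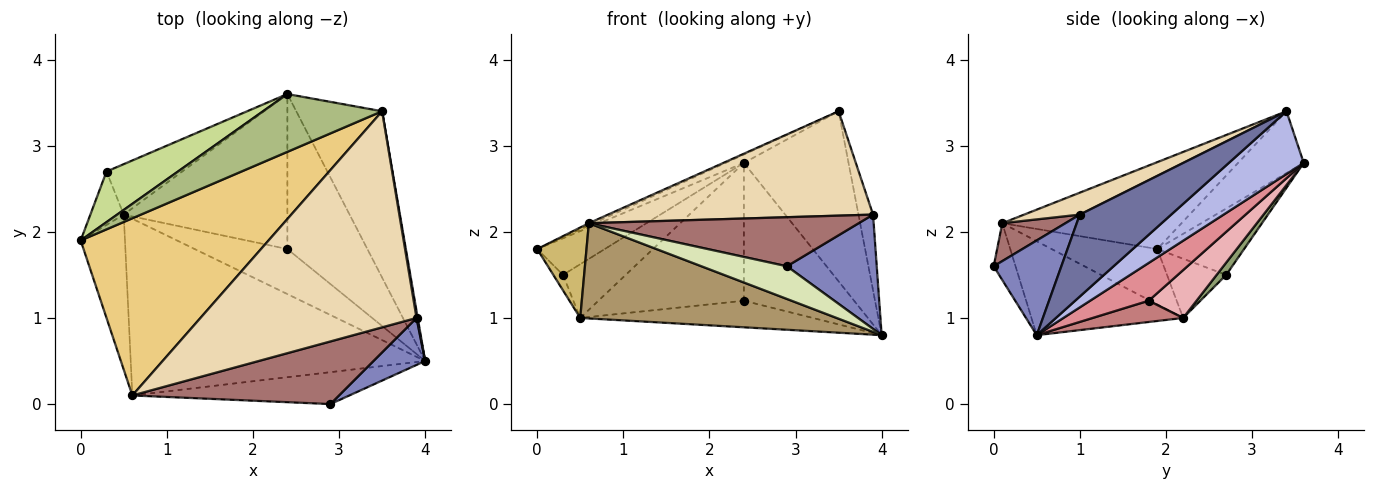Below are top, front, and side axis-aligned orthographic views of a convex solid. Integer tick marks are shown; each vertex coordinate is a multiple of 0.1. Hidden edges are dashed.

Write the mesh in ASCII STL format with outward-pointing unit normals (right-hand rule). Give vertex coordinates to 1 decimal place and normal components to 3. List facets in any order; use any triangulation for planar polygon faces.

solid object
 facet normal 0.987 0.157 0.014
  outer loop
   vertex 3.9 1.0 2.2
   vertex 4.0 0.5 0.8
   vertex 3.5 3.4 3.4
  endloop
 endfacet
 facet normal 0.572 -0.759 0.312
  outer loop
   vertex 3.9 1.0 2.2
   vertex 2.9 0.0 1.6
   vertex 4.0 0.5 0.8
  endloop
 endfacet
 facet normal -0.862 0.141 -0.486
  outer loop
   vertex 0.3 2.7 1.5
   vertex 0.5 2.2 1.0
   vertex 0.0 1.9 1.8
  endloop
 endfacet
 facet normal 0.455 0.637 -0.622
  outer loop
   vertex 2.4 3.6 2.8
   vertex 3.5 3.4 3.4
   vertex 4.0 0.5 0.8
  endloop
 endfacet
 facet normal 0.111 0.725 -0.680
  outer loop
   vertex 2.4 3.6 2.8
   vertex 0.5 2.2 1.0
   vertex 0.3 2.7 1.5
  endloop
 endfacet
 facet normal -0.457 0.127 0.880
  outer loop
   vertex 2.4 3.6 2.8
   vertex 0.0 1.9 1.8
   vertex 3.5 3.4 3.4
  endloop
 endfacet
 facet normal -0.601 0.468 0.647
  outer loop
   vertex 2.4 3.6 2.8
   vertex 0.3 2.7 1.5
   vertex 0.0 1.9 1.8
  endloop
 endfacet
 facet normal -0.180 -0.704 -0.687
  outer loop
   vertex 0.6 0.1 2.1
   vertex 4.0 0.5 0.8
   vertex 2.9 0.0 1.6
  endloop
 endfacet
 facet normal -0.270 -0.457 -0.848
  outer loop
   vertex 0.6 0.1 2.1
   vertex 0.5 2.2 1.0
   vertex 4.0 0.5 0.8
  endloop
 endfacet
 facet normal -0.734 -0.342 -0.587
  outer loop
   vertex 0.6 0.1 2.1
   vertex 0.0 1.9 1.8
   vertex 0.5 2.2 1.0
  endloop
 endfacet
 facet normal -0.420 0.011 0.908
  outer loop
   vertex 0.6 0.1 2.1
   vertex 3.5 3.4 3.4
   vertex 0.0 1.9 1.8
  endloop
 endfacet
 facet normal 0.091 -0.433 0.897
  outer loop
   vertex 0.6 0.1 2.1
   vertex 3.9 1.0 2.2
   vertex 3.5 3.4 3.4
  endloop
 endfacet
 facet normal 0.143 -0.610 0.779
  outer loop
   vertex 0.6 0.1 2.1
   vertex 2.9 0.0 1.6
   vertex 3.9 1.0 2.2
  endloop
 endfacet
 facet normal 0.194 0.499 -0.845
  outer loop
   vertex 2.4 1.8 1.2
   vertex 4.0 0.5 0.8
   vertex 0.5 2.2 1.0
  endloop
 endfacet
 facet normal 0.333 0.626 -0.705
  outer loop
   vertex 2.4 1.8 1.2
   vertex 2.4 3.6 2.8
   vertex 4.0 0.5 0.8
  endloop
 endfacet
 facet normal 0.214 0.649 -0.730
  outer loop
   vertex 2.4 1.8 1.2
   vertex 0.5 2.2 1.0
   vertex 2.4 3.6 2.8
  endloop
 endfacet
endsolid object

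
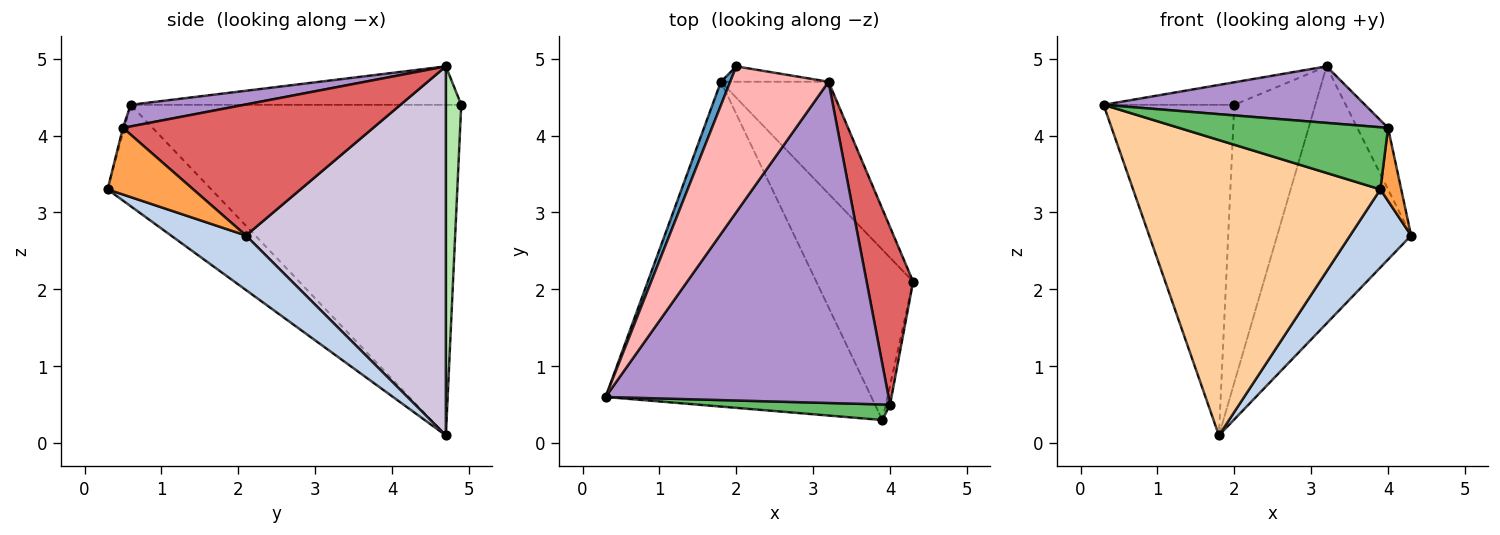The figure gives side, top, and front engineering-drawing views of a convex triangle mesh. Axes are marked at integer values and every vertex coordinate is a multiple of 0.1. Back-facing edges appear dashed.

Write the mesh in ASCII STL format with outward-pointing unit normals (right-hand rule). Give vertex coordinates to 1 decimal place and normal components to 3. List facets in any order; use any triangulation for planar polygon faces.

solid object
 facet normal -0.930 0.368 0.026
  outer loop
   vertex 1.8 4.7 0.1
   vertex 0.3 0.6 4.4
   vertex 2.0 4.9 4.4
  endloop
 endfacet
 facet normal 0.456 -0.371 -0.809
  outer loop
   vertex 3.9 0.3 3.3
   vertex 1.8 4.7 0.1
   vertex 4.3 2.1 2.7
  endloop
 endfacet
 facet normal 0.970 -0.236 -0.062
  outer loop
   vertex 3.9 0.3 3.3
   vertex 4.3 2.1 2.7
   vertex 4.0 0.5 4.1
  endloop
 endfacet
 facet normal -0.272 -0.647 -0.712
  outer loop
   vertex 3.9 0.3 3.3
   vertex 0.3 0.6 4.4
   vertex 1.8 4.7 0.1
  endloop
 endfacet
 facet normal -0.006 -0.970 0.243
  outer loop
   vertex 3.9 0.3 3.3
   vertex 4.0 0.5 4.1
   vertex 0.3 0.6 4.4
  endloop
 endfacet
 facet normal 0.186 0.981 -0.054
  outer loop
   vertex 3.2 4.7 4.9
   vertex 1.8 4.7 0.1
   vertex 2.0 4.9 4.4
  endloop
 endfacet
 facet normal 0.936 0.115 0.332
  outer loop
   vertex 3.2 4.7 4.9
   vertex 4.0 0.5 4.1
   vertex 4.3 2.1 2.7
  endloop
 endfacet
 facet normal -0.360 0.142 0.922
  outer loop
   vertex 3.2 4.7 4.9
   vertex 2.0 4.9 4.4
   vertex 0.3 0.6 4.4
  endloop
 endfacet
 facet normal 0.075 -0.173 0.982
  outer loop
   vertex 3.2 4.7 4.9
   vertex 0.3 0.6 4.4
   vertex 4.0 0.5 4.1
  endloop
 endfacet
 facet normal 0.807 0.541 -0.236
  outer loop
   vertex 3.2 4.7 4.9
   vertex 4.3 2.1 2.7
   vertex 1.8 4.7 0.1
  endloop
 endfacet
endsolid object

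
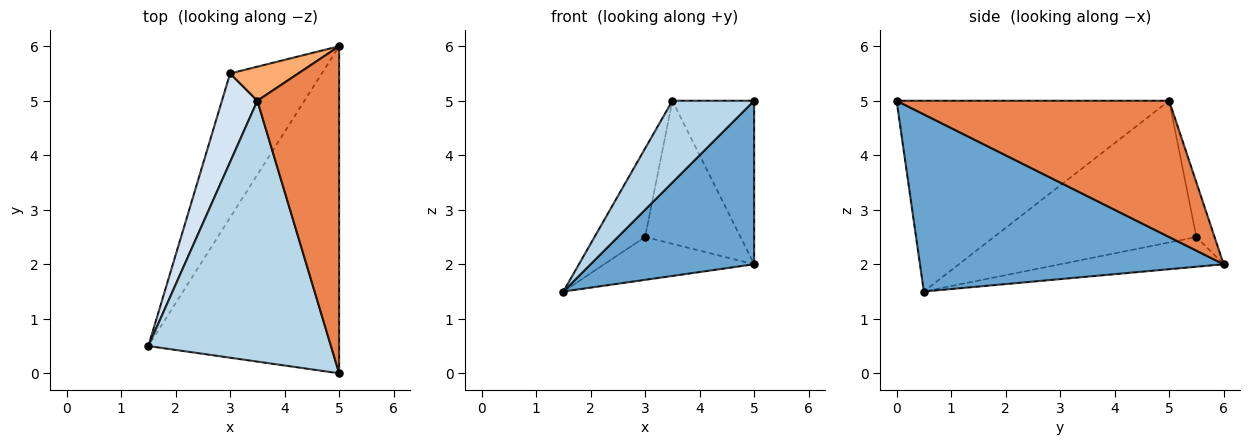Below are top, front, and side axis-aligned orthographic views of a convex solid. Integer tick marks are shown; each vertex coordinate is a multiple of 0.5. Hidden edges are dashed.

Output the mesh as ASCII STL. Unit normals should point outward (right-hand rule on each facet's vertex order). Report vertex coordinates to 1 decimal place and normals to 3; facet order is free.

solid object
 facet normal 0.639 -0.344 -0.688
  outer loop
   vertex 5.0 6.0 2.0
   vertex 5.0 0.0 5.0
   vertex 1.5 0.5 1.5
  endloop
 endfacet
 facet normal -0.297 0.272 -0.915
  outer loop
   vertex 3.0 5.5 2.5
   vertex 5.0 6.0 2.0
   vertex 1.5 0.5 1.5
  endloop
 endfacet
 facet normal -0.706 -0.212 0.676
  outer loop
   vertex 3.5 5.0 5.0
   vertex 1.5 0.5 1.5
   vertex 5.0 0.0 5.0
  endloop
 endfacet
 facet normal -0.943 0.236 0.236
  outer loop
   vertex 3.5 5.0 5.0
   vertex 3.0 5.5 2.5
   vertex 1.5 0.5 1.5
  endloop
 endfacet
 facet normal 0.830 0.249 0.498
  outer loop
   vertex 3.5 5.0 5.0
   vertex 5.0 0.0 5.0
   vertex 5.0 6.0 2.0
  endloop
 endfacet
 facet normal -0.182 0.957 0.228
  outer loop
   vertex 3.5 5.0 5.0
   vertex 5.0 6.0 2.0
   vertex 3.0 5.5 2.5
  endloop
 endfacet
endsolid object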